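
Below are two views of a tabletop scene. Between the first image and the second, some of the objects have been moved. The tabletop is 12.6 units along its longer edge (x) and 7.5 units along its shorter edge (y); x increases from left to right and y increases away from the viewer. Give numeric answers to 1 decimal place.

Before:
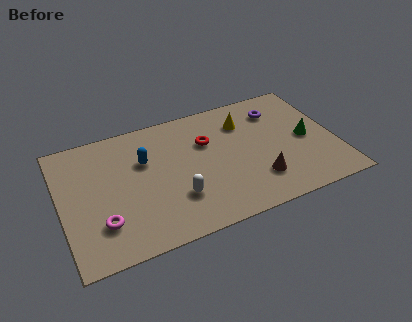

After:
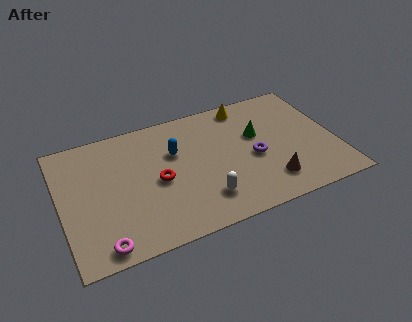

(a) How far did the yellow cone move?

1.0

The yellow cone was near (8.6, 5.6) before and (8.8, 6.6) after, so it travelled √(0.2² + 1.0²) ≈ 1.0 units.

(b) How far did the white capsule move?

1.3

The white capsule was near (5.1, 2.2) before and (6.3, 1.7) after, so it travelled √(1.2² + 0.5²) ≈ 1.3 units.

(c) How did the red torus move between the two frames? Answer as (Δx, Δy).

(-2.4, -1.5)

The red torus was at about (6.8, 5.0) and moved to about (4.4, 3.5).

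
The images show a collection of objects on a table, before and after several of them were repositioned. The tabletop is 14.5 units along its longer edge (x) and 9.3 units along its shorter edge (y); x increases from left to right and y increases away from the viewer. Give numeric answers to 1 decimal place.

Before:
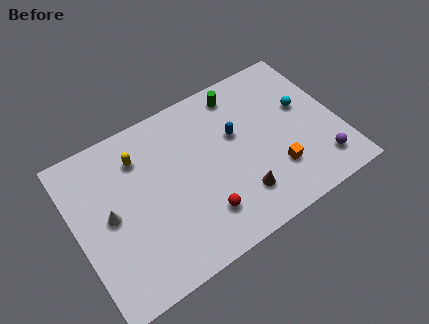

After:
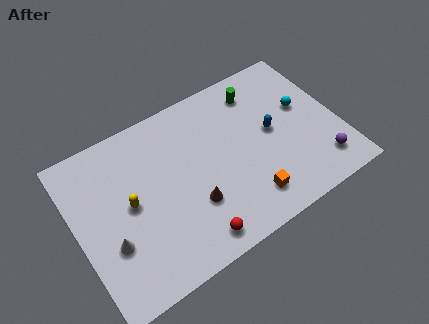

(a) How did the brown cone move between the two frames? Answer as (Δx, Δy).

(-2.5, 0.8)

The brown cone started near (8.6, 2.2) and ended near (6.1, 3.0).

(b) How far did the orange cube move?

1.9

From (10.7, 2.6) to (9.0, 1.8), the orange cube covered √(1.7² + 0.8²) ≈ 1.9 units.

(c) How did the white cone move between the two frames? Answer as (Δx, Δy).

(-0.2, -1.5)

The white cone started near (1.8, 4.7) and ended near (1.6, 3.2).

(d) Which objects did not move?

the purple sphere and the cyan sphere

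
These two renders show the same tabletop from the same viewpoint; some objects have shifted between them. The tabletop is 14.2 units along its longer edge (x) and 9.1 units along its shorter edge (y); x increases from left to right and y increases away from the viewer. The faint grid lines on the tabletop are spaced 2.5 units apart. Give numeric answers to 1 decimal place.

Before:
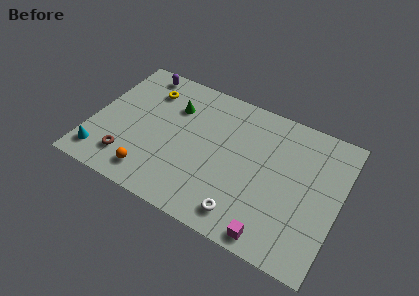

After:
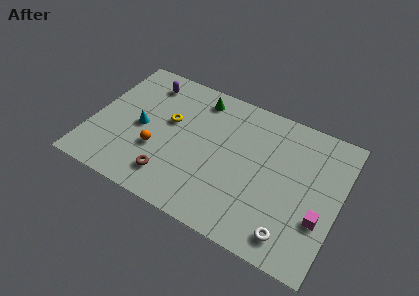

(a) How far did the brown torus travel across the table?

2.5

The brown torus moved from about (2.4, 1.9) to (4.9, 1.8), a distance of √(2.5² + 0.1²) ≈ 2.5.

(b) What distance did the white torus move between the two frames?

2.7

The white torus was near (9.2, 1.4) before and (11.9, 1.4) after, so it travelled √(2.7² + 0.0²) ≈ 2.7 units.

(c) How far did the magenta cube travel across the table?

3.3

The magenta cube moved from about (10.9, 0.9) to (13.3, 3.1), a distance of √(2.4² + 2.2²) ≈ 3.3.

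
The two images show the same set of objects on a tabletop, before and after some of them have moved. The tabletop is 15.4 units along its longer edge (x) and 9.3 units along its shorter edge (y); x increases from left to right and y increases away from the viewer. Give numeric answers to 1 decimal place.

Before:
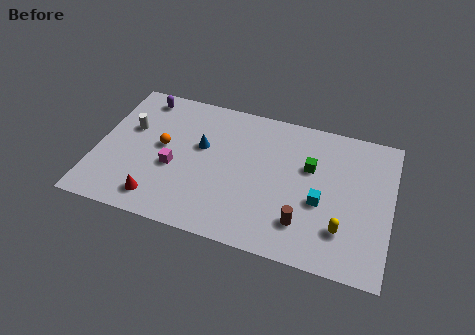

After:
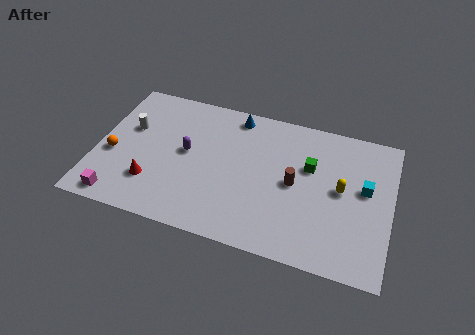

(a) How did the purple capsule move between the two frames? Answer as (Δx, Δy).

(2.7, -3.1)

The purple capsule was at about (2.0, 8.1) and moved to about (4.7, 5.0).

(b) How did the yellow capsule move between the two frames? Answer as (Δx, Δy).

(-0.2, 2.5)

From the two frames, the yellow capsule sits at roughly (13.0, 2.4) before and (12.8, 4.9) after.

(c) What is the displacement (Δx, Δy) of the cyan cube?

(2.2, 1.5)

From the two frames, the cyan cube sits at roughly (11.8, 3.8) before and (14.0, 5.3) after.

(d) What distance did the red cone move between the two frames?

1.1

The red cone moved from about (3.5, 1.5) to (3.1, 2.5), a distance of √(0.4² + 1.0²) ≈ 1.1.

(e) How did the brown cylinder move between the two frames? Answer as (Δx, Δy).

(-0.6, 2.4)

The brown cylinder was at about (11.0, 2.2) and moved to about (10.4, 4.6).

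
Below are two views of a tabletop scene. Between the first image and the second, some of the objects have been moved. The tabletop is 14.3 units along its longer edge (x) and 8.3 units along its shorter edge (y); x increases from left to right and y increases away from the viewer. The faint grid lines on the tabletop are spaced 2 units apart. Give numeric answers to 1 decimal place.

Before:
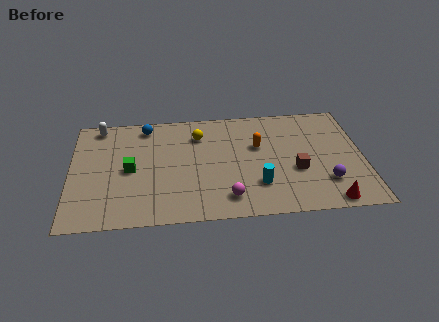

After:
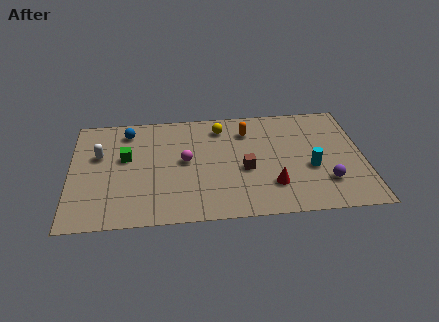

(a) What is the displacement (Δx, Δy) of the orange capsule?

(-0.5, 1.2)

The orange capsule started near (9.2, 5.2) and ended near (8.7, 6.4).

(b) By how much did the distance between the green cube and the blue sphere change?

-1.3

Before: roughly 3.3 units apart; after: 2.0. That's 1.3 units closer together.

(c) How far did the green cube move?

0.9

The green cube moved from about (2.9, 4.0) to (2.7, 4.9), a distance of √(0.2² + 0.9²) ≈ 0.9.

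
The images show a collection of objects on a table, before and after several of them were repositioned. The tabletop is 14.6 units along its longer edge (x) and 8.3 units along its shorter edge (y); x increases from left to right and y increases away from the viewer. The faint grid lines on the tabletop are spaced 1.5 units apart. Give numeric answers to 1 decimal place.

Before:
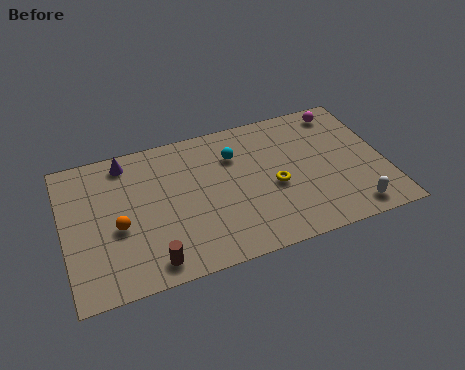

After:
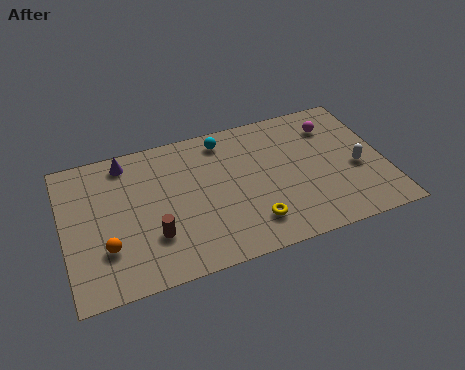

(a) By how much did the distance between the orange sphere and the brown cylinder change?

-0.6

Before: roughly 2.7 units apart; after: 2.1. That's 0.6 units closer together.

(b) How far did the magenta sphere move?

0.9

The magenta sphere was near (13.0, 7.2) before and (12.5, 6.4) after, so it travelled √(0.5² + 0.8²) ≈ 0.9 units.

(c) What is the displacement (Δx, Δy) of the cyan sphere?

(-0.4, 1.1)

The cyan sphere was at about (7.9, 6.0) and moved to about (7.5, 7.1).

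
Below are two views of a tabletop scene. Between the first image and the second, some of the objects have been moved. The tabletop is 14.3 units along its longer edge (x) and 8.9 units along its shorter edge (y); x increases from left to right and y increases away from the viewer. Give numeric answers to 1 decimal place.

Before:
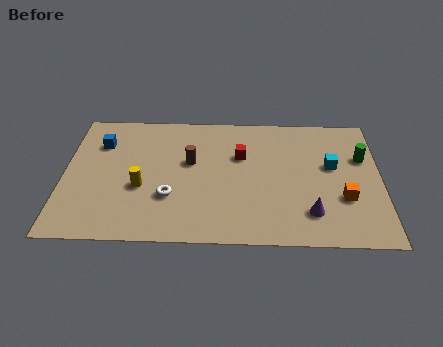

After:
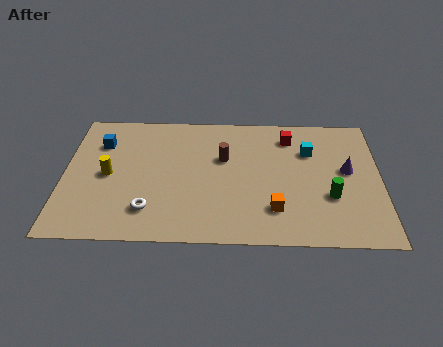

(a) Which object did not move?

the blue cube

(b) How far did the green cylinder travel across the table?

3.1

From (13.5, 5.8) to (12.0, 3.1), the green cylinder covered √(1.5² + 2.7²) ≈ 3.1 units.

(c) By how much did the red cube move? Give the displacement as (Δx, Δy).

(2.2, 1.4)

The red cube started near (8.0, 5.8) and ended near (10.2, 7.2).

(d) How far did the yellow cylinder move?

1.7

The yellow cylinder was near (3.5, 3.5) before and (2.0, 4.3) after, so it travelled √(1.5² + 0.8²) ≈ 1.7 units.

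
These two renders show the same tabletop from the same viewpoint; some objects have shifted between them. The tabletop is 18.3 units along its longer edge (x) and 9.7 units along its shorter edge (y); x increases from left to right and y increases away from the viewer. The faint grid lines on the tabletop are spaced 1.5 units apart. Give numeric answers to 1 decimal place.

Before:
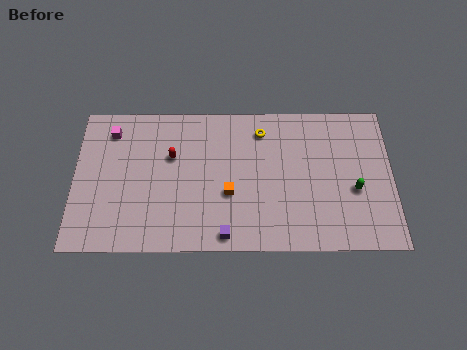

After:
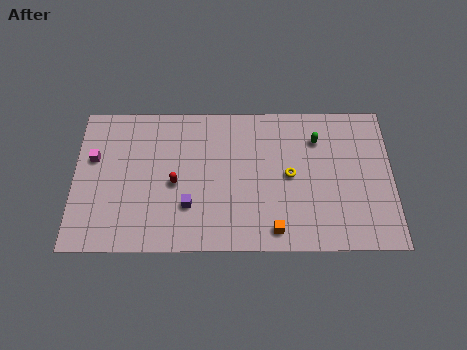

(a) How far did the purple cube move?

2.8

The purple cube was near (8.7, 1.0) before and (6.6, 2.9) after, so it travelled √(2.1² + 1.9²) ≈ 2.8 units.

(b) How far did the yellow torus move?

3.4

From (10.8, 7.9) to (12.4, 4.9), the yellow torus covered √(1.6² + 3.0²) ≈ 3.4 units.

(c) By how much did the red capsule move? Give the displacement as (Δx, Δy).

(0.2, -1.8)

The red capsule was at about (5.6, 6.2) and moved to about (5.8, 4.4).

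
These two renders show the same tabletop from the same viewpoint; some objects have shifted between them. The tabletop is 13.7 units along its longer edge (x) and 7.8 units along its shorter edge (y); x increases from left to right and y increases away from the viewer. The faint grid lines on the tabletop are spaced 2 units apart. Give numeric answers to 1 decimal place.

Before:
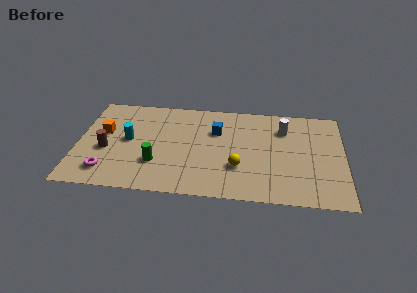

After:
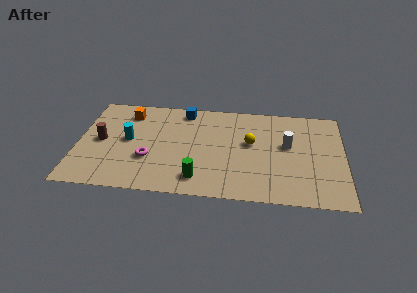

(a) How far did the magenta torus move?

2.4

The magenta torus moved from about (1.6, 1.5) to (3.7, 2.7), a distance of √(2.1² + 1.2²) ≈ 2.4.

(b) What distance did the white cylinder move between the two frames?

1.3

From (10.6, 5.8) to (10.8, 4.5), the white cylinder covered √(0.2² + 1.3²) ≈ 1.3 units.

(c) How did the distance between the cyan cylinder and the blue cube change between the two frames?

-0.8

The distance was about 4.7 in the first image and 3.9 in the second, so they moved 0.8 units closer together.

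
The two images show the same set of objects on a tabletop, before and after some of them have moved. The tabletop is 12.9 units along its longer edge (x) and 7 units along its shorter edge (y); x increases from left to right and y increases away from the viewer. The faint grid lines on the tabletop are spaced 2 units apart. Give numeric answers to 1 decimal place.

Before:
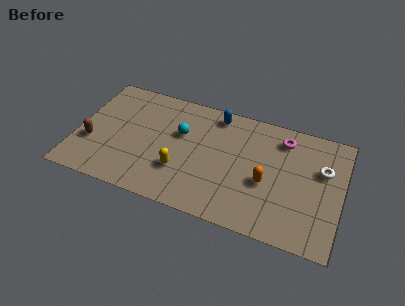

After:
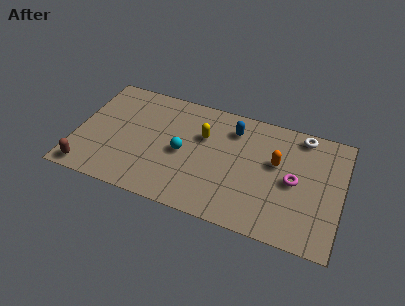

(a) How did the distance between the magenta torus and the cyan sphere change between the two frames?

+0.3

They were about 5.1 units apart before and 5.4 after — 0.3 units further apart.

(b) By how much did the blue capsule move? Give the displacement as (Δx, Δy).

(0.9, -0.6)

The blue capsule started near (6.6, 6.1) and ended near (7.5, 5.5).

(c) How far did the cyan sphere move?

1.1

From (5.0, 4.4) to (5.2, 3.3), the cyan sphere covered √(0.2² + 1.1²) ≈ 1.1 units.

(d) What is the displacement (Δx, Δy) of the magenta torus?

(0.7, -2.3)

The magenta torus was at about (9.9, 5.7) and moved to about (10.6, 3.4).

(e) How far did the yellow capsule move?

2.6

The yellow capsule was near (5.2, 2.2) before and (6.1, 4.6) after, so it travelled √(0.9² + 2.4²) ≈ 2.6 units.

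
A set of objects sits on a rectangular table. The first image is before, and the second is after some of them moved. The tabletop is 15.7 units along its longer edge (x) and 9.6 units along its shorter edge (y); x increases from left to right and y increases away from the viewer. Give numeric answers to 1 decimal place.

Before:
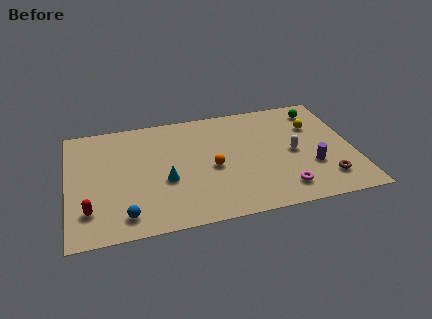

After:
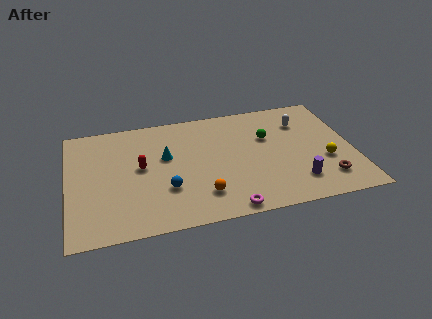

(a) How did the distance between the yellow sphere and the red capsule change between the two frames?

-3.1

Before: roughly 13.3 units apart; after: 10.2. That's 3.1 units closer together.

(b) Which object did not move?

the brown torus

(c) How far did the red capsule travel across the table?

4.1

The red capsule moved from about (1.1, 2.3) to (4.0, 5.2), a distance of √(2.9² + 2.9²) ≈ 4.1.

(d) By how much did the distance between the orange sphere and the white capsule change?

+3.2

They were about 4.5 units apart before and 7.7 after — 3.2 units further apart.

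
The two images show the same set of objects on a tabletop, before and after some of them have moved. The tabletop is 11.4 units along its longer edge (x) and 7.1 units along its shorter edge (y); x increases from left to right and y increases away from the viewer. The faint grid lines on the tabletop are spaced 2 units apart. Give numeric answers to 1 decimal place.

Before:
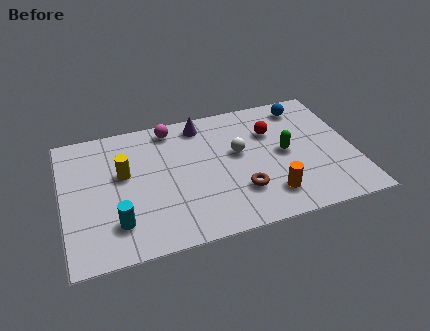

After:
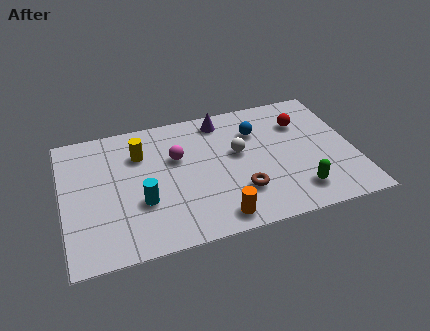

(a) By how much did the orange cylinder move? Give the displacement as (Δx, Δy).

(-2.1, -0.6)

From the two frames, the orange cylinder sits at roughly (7.9, 1.5) before and (5.8, 0.9) after.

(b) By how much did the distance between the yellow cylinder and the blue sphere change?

-2.9

The distance was about 7.5 in the first image and 4.6 in the second, so they moved 2.9 units closer together.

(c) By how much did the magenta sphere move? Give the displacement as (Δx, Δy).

(0.1, -1.7)

From the two frames, the magenta sphere sits at roughly (4.4, 6.2) before and (4.5, 4.5) after.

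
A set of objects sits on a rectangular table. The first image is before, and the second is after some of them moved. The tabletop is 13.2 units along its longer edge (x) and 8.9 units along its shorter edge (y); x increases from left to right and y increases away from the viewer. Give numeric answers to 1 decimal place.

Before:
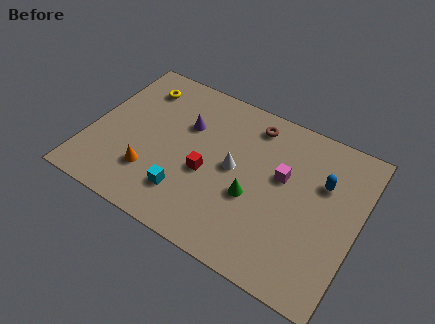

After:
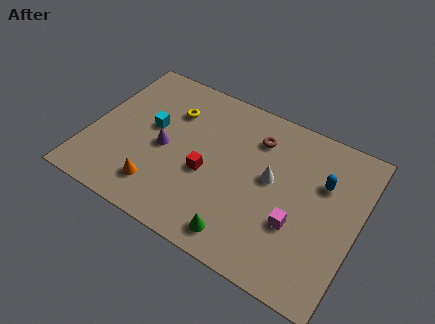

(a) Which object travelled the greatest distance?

the cyan cube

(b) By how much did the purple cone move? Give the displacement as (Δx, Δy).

(-0.8, -1.8)

The purple cone started near (4.5, 5.9) and ended near (3.7, 4.1).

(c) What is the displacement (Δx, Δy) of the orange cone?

(0.5, -0.6)

From the two frames, the orange cone sits at roughly (3.3, 2.4) before and (3.8, 1.8) after.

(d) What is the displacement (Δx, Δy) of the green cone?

(-0.2, -2.3)

From the two frames, the green cone sits at roughly (8.2, 3.5) before and (8.0, 1.2) after.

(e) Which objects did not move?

the red cube and the blue capsule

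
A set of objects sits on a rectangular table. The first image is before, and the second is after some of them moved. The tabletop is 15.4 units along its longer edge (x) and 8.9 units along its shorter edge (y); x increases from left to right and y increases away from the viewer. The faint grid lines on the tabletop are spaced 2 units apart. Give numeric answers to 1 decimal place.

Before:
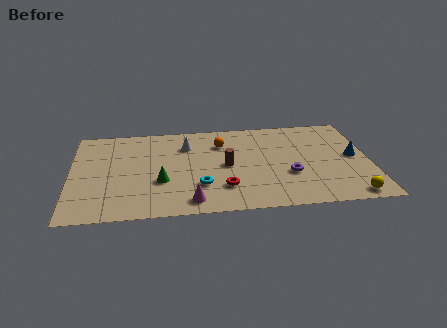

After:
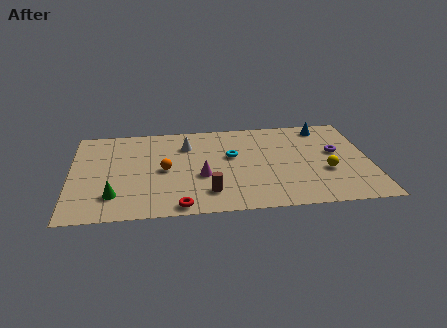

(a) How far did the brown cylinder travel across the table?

2.7

The brown cylinder was near (8.0, 4.4) before and (7.0, 1.9) after, so it travelled √(1.0² + 2.5²) ≈ 2.7 units.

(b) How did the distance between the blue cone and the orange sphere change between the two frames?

+2.0

They were about 7.1 units apart before and 9.1 after — 2.0 units further apart.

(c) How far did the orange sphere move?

3.8

From (7.8, 6.6) to (4.8, 4.3), the orange sphere covered √(3.0² + 2.3²) ≈ 3.8 units.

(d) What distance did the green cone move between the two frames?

2.6

The green cone was near (4.6, 3.2) before and (2.2, 2.1) after, so it travelled √(2.4² + 1.1²) ≈ 2.6 units.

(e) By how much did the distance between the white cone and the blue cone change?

-1.5

The distance was about 8.8 in the first image and 7.3 in the second, so they moved 1.5 units closer together.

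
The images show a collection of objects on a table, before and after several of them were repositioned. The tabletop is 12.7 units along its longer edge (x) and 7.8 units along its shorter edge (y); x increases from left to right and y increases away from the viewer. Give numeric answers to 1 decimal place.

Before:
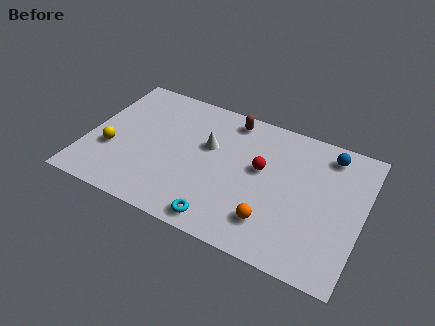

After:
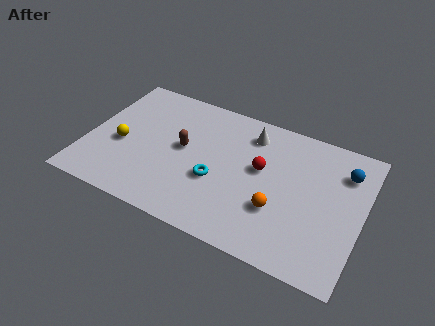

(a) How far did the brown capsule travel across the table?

3.2

The brown capsule was near (6.3, 6.8) before and (4.4, 4.2) after, so it travelled √(1.9² + 2.6²) ≈ 3.2 units.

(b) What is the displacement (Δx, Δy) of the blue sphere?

(0.8, -0.7)

The blue sphere was at about (10.9, 6.6) and moved to about (11.7, 5.9).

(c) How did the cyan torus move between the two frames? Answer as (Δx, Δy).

(-0.5, 2.1)

The cyan torus was at about (6.6, 0.9) and moved to about (6.1, 3.0).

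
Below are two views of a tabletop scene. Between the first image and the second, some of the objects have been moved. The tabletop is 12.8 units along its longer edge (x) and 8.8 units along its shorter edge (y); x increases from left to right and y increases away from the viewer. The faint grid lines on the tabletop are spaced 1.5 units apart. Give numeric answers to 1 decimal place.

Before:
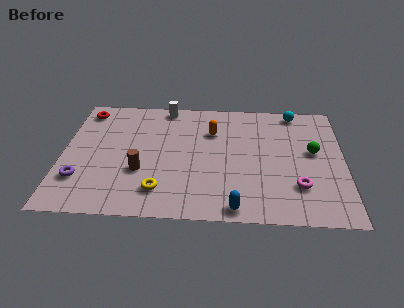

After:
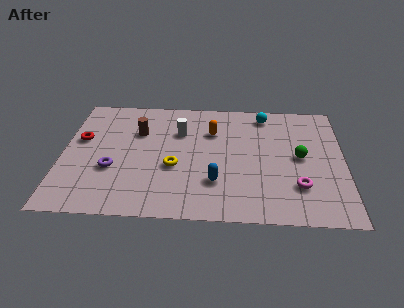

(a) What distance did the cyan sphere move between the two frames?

1.4

From (10.6, 7.9) to (9.2, 7.6), the cyan sphere covered √(1.4² + 0.3²) ≈ 1.4 units.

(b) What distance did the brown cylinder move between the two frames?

2.9

From (3.6, 3.1) to (3.4, 6.0), the brown cylinder covered √(0.2² + 2.9²) ≈ 2.9 units.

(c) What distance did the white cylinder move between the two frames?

2.0

The white cylinder was near (4.6, 8.0) before and (5.3, 6.1) after, so it travelled √(0.7² + 1.9²) ≈ 2.0 units.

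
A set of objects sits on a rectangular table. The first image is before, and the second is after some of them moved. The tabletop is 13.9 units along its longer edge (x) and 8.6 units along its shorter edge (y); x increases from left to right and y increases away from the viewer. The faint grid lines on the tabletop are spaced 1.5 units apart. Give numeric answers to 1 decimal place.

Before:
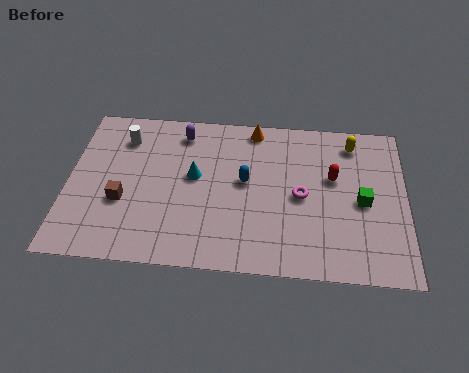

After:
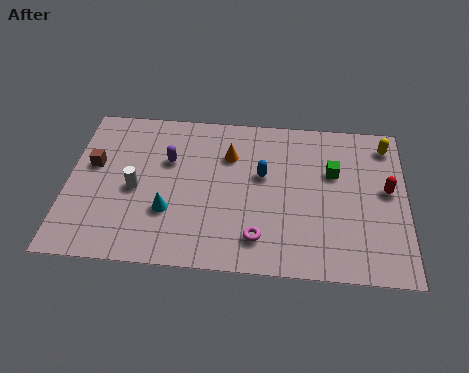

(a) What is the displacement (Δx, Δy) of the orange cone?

(-1.0, -1.6)

From the two frames, the orange cone sits at roughly (7.6, 7.7) before and (6.6, 6.1) after.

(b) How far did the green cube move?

1.9

From (12.1, 4.0) to (10.9, 5.5), the green cube covered √(1.2² + 1.5²) ≈ 1.9 units.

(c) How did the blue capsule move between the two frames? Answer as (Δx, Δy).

(0.7, 0.4)

The blue capsule started near (7.3, 4.7) and ended near (8.0, 5.1).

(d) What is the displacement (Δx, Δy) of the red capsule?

(2.2, -0.5)

The red capsule was at about (10.9, 5.2) and moved to about (13.1, 4.7).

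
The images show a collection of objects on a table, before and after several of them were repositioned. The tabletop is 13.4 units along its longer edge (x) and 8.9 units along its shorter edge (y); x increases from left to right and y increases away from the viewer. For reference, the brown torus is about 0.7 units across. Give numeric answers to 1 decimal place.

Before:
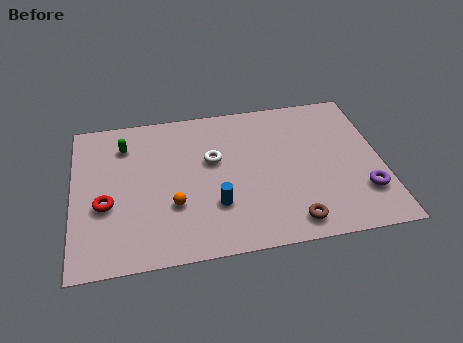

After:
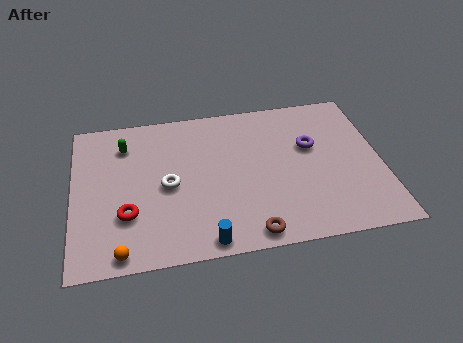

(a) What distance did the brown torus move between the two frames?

1.8

From (9.3, 1.2) to (7.5, 0.9), the brown torus covered √(1.8² + 0.3²) ≈ 1.8 units.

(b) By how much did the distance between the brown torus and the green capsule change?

-1.1

The distance was about 9.0 in the first image and 7.9 in the second, so they moved 1.1 units closer together.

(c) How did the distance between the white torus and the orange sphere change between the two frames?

+1.0

Before: roughly 3.0 units apart; after: 4.0. That's 1.0 units further apart.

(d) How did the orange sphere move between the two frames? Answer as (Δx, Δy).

(-2.3, -2.2)

From the two frames, the orange sphere sits at roughly (4.3, 3.0) before and (2.0, 0.8) after.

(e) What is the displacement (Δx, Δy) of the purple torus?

(-2.1, 3.1)

The purple torus was at about (12.5, 2.4) and moved to about (10.4, 5.5).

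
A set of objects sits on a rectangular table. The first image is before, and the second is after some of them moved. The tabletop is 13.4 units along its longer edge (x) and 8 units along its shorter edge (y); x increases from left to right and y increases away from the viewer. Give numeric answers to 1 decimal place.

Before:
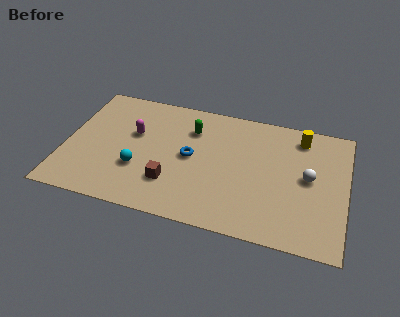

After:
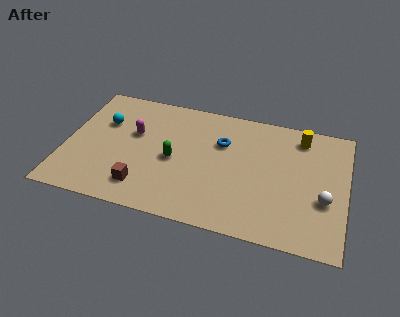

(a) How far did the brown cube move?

1.4

From (5.2, 2.2) to (3.9, 1.6), the brown cube covered √(1.3² + 0.6²) ≈ 1.4 units.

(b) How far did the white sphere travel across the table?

1.4

The white sphere moved from about (11.6, 4.2) to (12.4, 3.0), a distance of √(0.8² + 1.2²) ≈ 1.4.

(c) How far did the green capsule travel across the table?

2.3

The green capsule was near (5.9, 5.9) before and (5.2, 3.7) after, so it travelled √(0.7² + 2.2²) ≈ 2.3 units.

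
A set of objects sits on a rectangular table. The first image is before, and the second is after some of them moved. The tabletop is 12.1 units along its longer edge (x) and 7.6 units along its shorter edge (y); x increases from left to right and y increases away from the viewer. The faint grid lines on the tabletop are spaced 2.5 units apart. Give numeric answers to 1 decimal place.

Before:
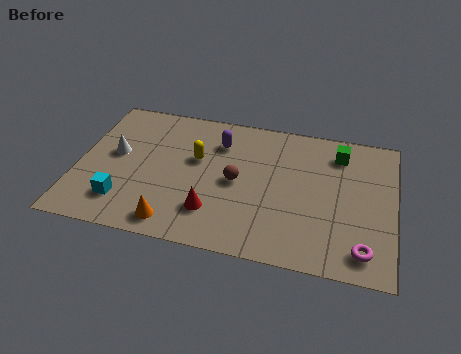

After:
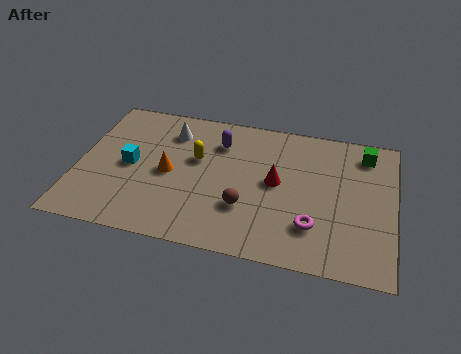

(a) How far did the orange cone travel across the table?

2.6

The orange cone was near (3.9, 1.0) before and (3.5, 3.6) after, so it travelled √(0.4² + 2.6²) ≈ 2.6 units.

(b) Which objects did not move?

the purple capsule and the yellow capsule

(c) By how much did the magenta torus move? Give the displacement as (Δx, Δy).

(-1.9, 0.8)

The magenta torus started near (11.0, 1.2) and ended near (9.1, 2.0).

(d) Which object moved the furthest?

the red cone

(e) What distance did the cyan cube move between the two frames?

2.0

From (1.9, 1.7) to (2.0, 3.7), the cyan cube covered √(0.1² + 2.0²) ≈ 2.0 units.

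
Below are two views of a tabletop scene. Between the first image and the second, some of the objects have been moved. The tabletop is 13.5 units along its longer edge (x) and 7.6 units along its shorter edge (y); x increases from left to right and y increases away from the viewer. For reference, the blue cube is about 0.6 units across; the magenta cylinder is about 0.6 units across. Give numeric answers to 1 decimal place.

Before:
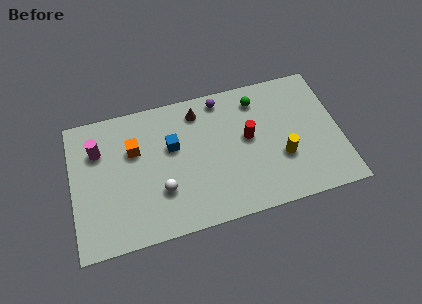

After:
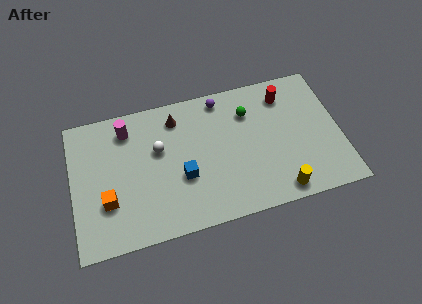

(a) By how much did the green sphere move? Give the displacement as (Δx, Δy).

(-0.5, -0.6)

The green sphere was at about (9.5, 6.2) and moved to about (9.0, 5.6).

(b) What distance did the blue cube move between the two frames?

1.8

From (5.1, 4.7) to (5.5, 2.9), the blue cube covered √(0.4² + 1.8²) ≈ 1.8 units.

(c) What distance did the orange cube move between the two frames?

2.9

From (3.2, 5.0) to (1.7, 2.5), the orange cube covered √(1.5² + 2.5²) ≈ 2.9 units.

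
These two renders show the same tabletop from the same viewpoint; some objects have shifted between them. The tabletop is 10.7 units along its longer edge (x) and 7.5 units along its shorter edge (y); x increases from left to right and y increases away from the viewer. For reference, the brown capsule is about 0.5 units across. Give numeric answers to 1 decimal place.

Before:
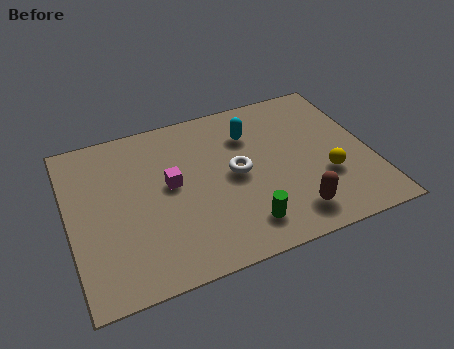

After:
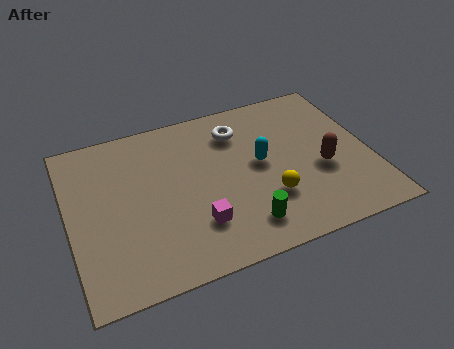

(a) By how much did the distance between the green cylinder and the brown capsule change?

+1.7

They were about 1.7 units apart before and 3.4 after — 1.7 units further apart.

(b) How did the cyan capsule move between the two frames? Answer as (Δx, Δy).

(0.2, -1.5)

The cyan capsule was at about (6.6, 5.5) and moved to about (6.8, 4.0).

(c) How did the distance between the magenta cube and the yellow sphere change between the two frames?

-3.0

The distance was about 5.6 in the first image and 2.6 in the second, so they moved 3.0 units closer together.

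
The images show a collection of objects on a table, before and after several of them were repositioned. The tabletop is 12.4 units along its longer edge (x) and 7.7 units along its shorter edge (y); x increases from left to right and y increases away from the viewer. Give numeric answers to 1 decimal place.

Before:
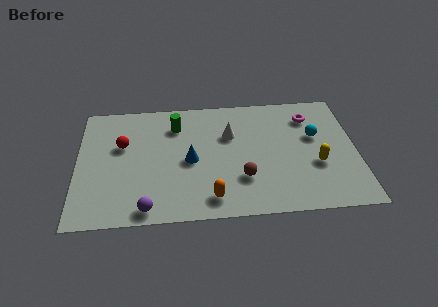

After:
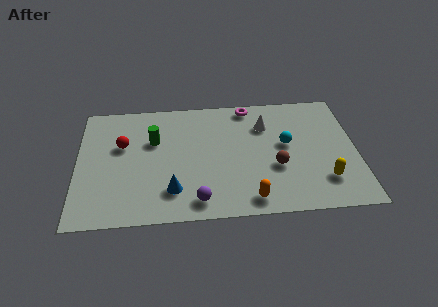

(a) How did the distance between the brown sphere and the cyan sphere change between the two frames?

-2.6

They were about 4.1 units apart before and 1.5 after — 2.6 units closer together.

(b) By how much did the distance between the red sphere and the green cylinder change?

-1.2

The distance was about 2.6 in the first image and 1.4 in the second, so they moved 1.2 units closer together.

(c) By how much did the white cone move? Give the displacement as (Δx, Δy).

(1.6, 0.5)

The white cone was at about (6.8, 5.1) and moved to about (8.4, 5.6).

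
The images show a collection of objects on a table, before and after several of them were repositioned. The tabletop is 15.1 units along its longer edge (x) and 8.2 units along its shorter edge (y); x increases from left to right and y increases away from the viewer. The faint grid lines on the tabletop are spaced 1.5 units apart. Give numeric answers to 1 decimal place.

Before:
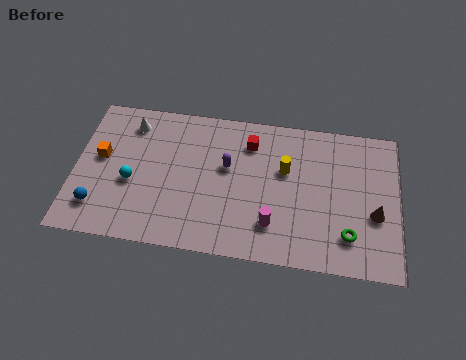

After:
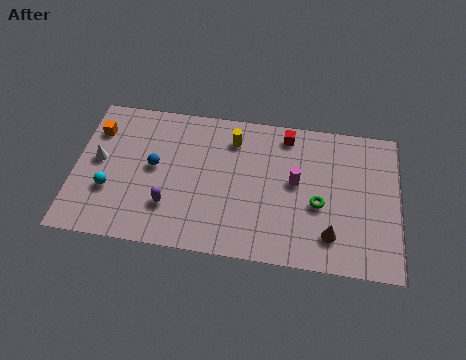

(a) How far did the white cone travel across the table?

2.7

From (2.5, 6.7) to (1.1, 4.4), the white cone covered √(1.4² + 2.3²) ≈ 2.7 units.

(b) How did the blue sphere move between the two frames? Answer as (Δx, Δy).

(2.5, 2.6)

From the two frames, the blue sphere sits at roughly (1.2, 1.8) before and (3.7, 4.4) after.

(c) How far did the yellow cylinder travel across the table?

2.9

From (9.8, 5.1) to (7.3, 6.5), the yellow cylinder covered √(2.5² + 1.4²) ≈ 2.9 units.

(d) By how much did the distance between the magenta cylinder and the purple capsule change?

+2.6

They were about 3.6 units apart before and 6.2 after — 2.6 units further apart.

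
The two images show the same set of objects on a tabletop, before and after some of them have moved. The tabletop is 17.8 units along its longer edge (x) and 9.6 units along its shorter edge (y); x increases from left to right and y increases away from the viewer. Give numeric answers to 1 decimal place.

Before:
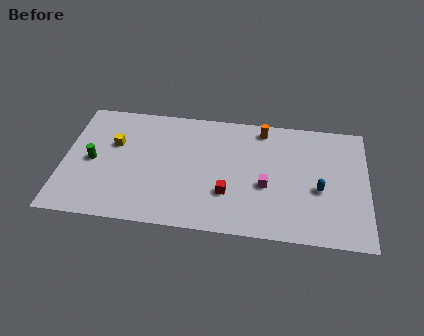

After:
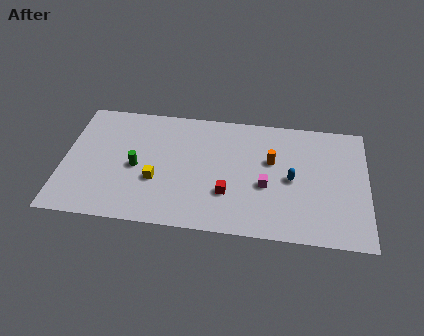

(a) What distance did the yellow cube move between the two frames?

3.7

From (2.9, 6.1) to (5.5, 3.5), the yellow cube covered √(2.6² + 2.6²) ≈ 3.7 units.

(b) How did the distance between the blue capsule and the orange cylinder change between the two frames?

-3.8

They were about 5.6 units apart before and 1.8 after — 3.8 units closer together.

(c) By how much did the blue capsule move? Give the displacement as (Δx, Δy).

(-1.6, 0.6)

The blue capsule was at about (15.0, 4.0) and moved to about (13.4, 4.6).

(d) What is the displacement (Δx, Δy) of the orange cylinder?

(0.6, -2.5)

The orange cylinder started near (11.6, 8.4) and ended near (12.2, 5.9).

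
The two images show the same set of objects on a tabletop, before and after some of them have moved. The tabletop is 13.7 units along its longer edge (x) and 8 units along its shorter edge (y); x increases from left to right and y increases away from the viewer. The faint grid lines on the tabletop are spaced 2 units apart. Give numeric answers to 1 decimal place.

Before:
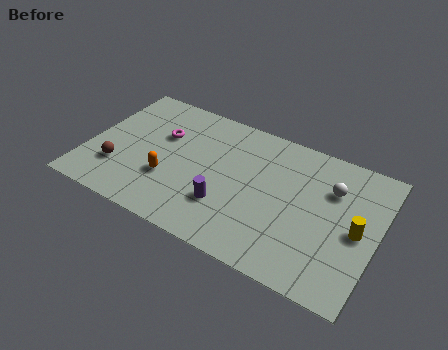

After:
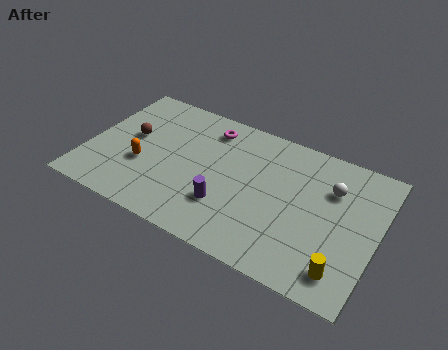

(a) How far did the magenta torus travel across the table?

2.5

The magenta torus was near (3.3, 5.2) before and (5.4, 6.6) after, so it travelled √(2.1² + 1.4²) ≈ 2.5 units.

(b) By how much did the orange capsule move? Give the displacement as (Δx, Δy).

(-1.3, 0.3)

The orange capsule started near (4.0, 2.7) and ended near (2.7, 3.0).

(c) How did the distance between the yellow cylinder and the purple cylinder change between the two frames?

-0.5

They were about 6.2 units apart before and 5.7 after — 0.5 units closer together.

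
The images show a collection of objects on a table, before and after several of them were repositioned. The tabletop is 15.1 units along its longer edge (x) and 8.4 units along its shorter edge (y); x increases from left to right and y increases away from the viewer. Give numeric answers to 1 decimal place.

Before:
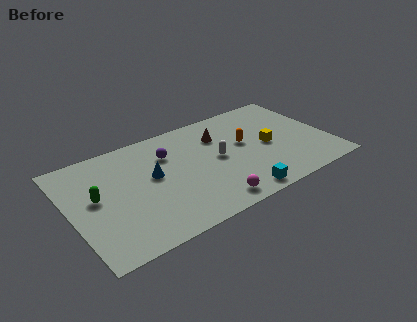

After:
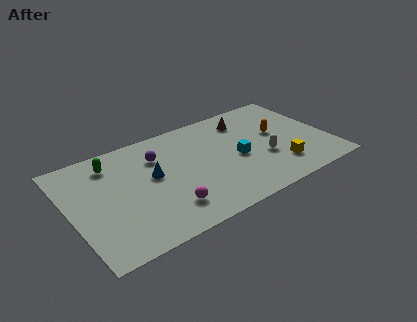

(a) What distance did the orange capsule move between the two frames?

2.0

From (10.3, 4.8) to (12.3, 4.8), the orange capsule covered √(2.0² + 0.0²) ≈ 2.0 units.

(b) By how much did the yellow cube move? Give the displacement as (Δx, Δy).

(0.3, -2.0)

From the two frames, the yellow cube sits at roughly (11.6, 4.0) before and (11.9, 2.0) after.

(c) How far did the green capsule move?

2.5

The green capsule moved from about (1.5, 4.6) to (2.7, 6.8), a distance of √(1.2² + 2.2²) ≈ 2.5.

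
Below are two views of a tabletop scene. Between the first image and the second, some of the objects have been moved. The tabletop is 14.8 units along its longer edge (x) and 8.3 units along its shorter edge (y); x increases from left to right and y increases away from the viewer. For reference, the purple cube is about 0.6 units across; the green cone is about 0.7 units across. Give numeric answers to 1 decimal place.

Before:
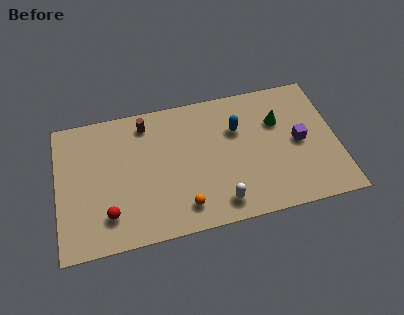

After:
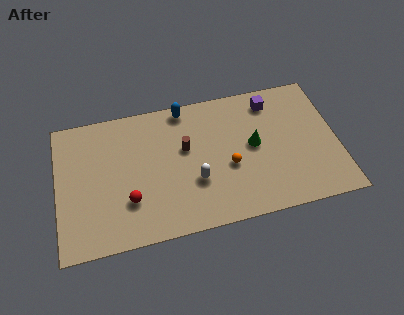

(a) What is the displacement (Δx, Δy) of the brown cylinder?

(2.0, -2.0)

The brown cylinder was at about (4.8, 7.0) and moved to about (6.8, 5.0).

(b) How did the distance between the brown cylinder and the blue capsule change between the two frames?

-2.5

Before: roughly 5.0 units apart; after: 2.5. That's 2.5 units closer together.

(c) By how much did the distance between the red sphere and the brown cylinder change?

-1.6

The distance was about 5.6 in the first image and 4.0 in the second, so they moved 1.6 units closer together.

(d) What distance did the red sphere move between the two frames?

1.3

The red sphere was near (2.6, 1.9) before and (3.7, 2.5) after, so it travelled √(1.1² + 0.6²) ≈ 1.3 units.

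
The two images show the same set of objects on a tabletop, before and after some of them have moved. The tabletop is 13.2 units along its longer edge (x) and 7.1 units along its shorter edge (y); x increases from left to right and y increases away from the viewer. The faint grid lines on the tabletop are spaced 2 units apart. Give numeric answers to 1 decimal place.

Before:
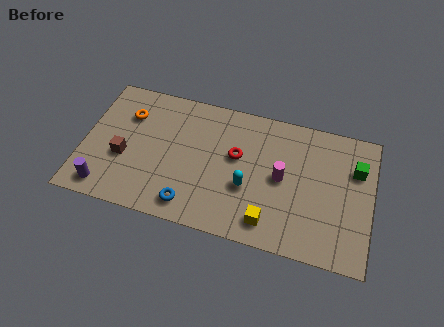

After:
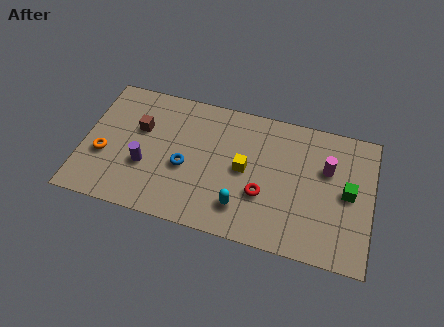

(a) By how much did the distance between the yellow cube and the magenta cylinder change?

+1.4

Before: roughly 2.4 units apart; after: 3.8. That's 1.4 units further apart.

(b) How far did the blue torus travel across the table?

1.9

The blue torus was near (5.1, 1.1) before and (4.7, 3.0) after, so it travelled √(0.4² + 1.9²) ≈ 1.9 units.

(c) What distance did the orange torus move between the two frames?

2.6

The orange torus was near (1.9, 5.1) before and (1.0, 2.7) after, so it travelled √(0.9² + 2.4²) ≈ 2.6 units.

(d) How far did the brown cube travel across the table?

1.8

The brown cube moved from about (1.9, 2.8) to (2.5, 4.5), a distance of √(0.6² + 1.7²) ≈ 1.8.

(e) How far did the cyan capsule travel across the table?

1.1

The cyan capsule was near (7.6, 2.7) before and (7.4, 1.6) after, so it travelled √(0.2² + 1.1²) ≈ 1.1 units.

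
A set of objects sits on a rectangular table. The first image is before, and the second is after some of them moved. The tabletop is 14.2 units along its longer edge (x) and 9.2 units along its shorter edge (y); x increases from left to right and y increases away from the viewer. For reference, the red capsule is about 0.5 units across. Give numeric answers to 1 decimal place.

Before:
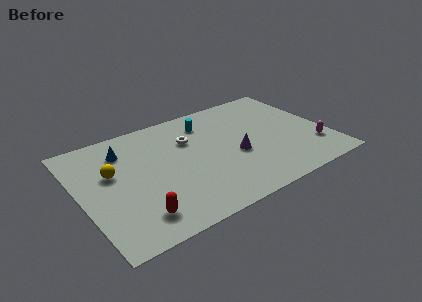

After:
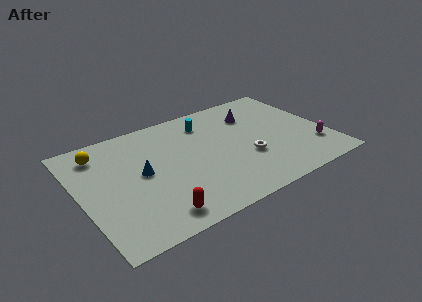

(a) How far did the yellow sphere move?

1.9

The yellow sphere was near (1.9, 5.6) before and (1.5, 7.5) after, so it travelled √(0.4² + 1.9²) ≈ 1.9 units.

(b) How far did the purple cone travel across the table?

3.4

From (8.8, 3.8) to (10.4, 6.8), the purple cone covered √(1.6² + 3.0²) ≈ 3.4 units.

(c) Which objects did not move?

the cyan cylinder and the magenta capsule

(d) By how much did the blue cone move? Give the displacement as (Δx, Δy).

(0.7, -2.3)

From the two frames, the blue cone sits at roughly (2.8, 7.1) before and (3.5, 4.8) after.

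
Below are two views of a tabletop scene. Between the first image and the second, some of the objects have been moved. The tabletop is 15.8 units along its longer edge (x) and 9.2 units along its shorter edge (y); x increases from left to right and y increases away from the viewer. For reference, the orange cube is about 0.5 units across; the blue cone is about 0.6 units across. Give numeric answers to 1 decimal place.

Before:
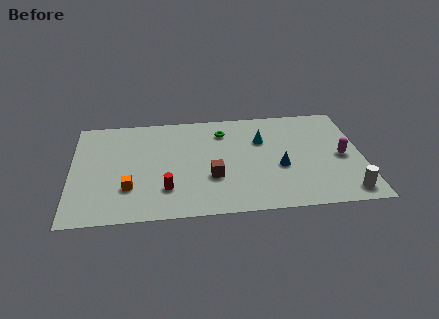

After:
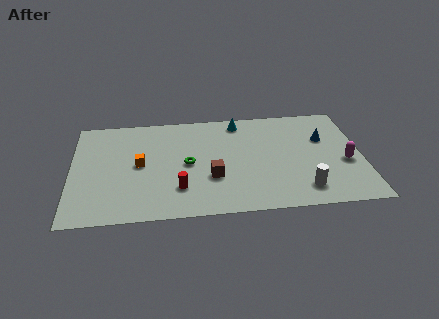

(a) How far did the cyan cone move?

2.2

From (10.4, 6.2) to (9.2, 8.0), the cyan cone covered √(1.2² + 1.8²) ≈ 2.2 units.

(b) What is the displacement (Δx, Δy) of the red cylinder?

(0.7, 0.0)

The red cylinder started near (5.1, 2.4) and ended near (5.8, 2.4).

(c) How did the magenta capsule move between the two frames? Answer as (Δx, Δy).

(0.2, -0.5)

The magenta capsule was at about (14.7, 4.3) and moved to about (14.9, 3.8).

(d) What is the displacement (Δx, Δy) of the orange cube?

(0.6, 2.0)

The orange cube was at about (3.1, 2.7) and moved to about (3.7, 4.7).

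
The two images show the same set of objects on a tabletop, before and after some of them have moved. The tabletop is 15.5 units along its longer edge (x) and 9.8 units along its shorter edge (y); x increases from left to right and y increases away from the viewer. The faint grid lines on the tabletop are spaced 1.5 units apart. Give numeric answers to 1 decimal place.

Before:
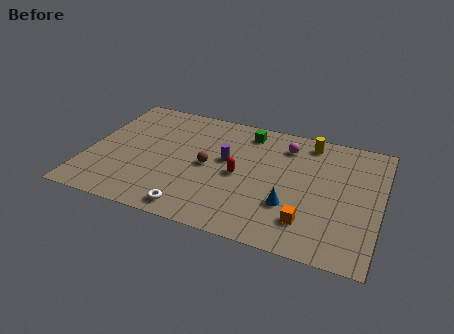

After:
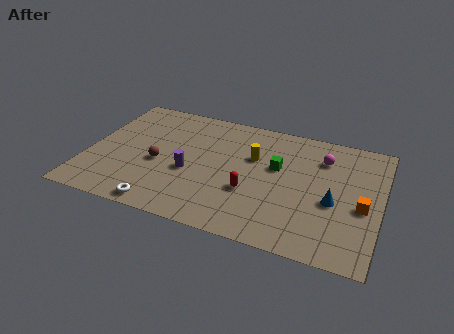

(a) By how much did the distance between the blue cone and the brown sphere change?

+4.5

They were about 4.8 units apart before and 9.3 after — 4.5 units further apart.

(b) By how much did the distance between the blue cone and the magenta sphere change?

-1.3

They were about 4.7 units apart before and 3.4 after — 1.3 units closer together.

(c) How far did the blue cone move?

2.4

From (10.9, 3.1) to (13.1, 4.1), the blue cone covered √(2.2² + 1.0²) ≈ 2.4 units.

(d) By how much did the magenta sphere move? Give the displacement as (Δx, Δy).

(2.0, -0.4)

The magenta sphere started near (10.3, 7.8) and ended near (12.3, 7.4).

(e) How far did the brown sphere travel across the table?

2.7

From (6.4, 4.8) to (3.8, 4.2), the brown sphere covered √(2.6² + 0.6²) ≈ 2.7 units.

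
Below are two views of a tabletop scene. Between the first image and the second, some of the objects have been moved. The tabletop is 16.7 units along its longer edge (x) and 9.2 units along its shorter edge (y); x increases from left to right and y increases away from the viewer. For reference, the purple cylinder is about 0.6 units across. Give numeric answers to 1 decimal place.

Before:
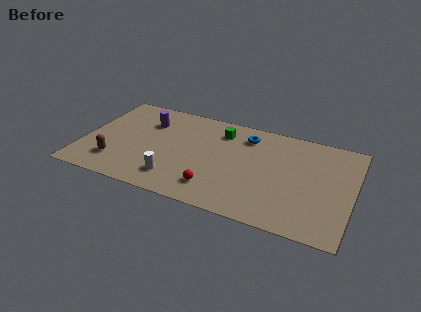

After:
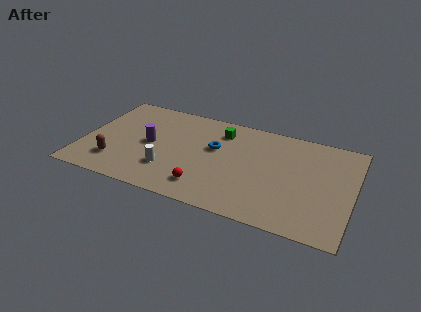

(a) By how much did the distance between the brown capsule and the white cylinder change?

-0.5

The distance was about 3.8 in the first image and 3.3 in the second, so they moved 0.5 units closer together.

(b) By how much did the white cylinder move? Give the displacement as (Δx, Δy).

(-0.5, 0.7)

The white cylinder started near (6.0, 1.9) and ended near (5.5, 2.6).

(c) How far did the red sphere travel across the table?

0.6

The red sphere moved from about (8.5, 1.9) to (7.9, 1.8), a distance of √(0.6² + 0.1²) ≈ 0.6.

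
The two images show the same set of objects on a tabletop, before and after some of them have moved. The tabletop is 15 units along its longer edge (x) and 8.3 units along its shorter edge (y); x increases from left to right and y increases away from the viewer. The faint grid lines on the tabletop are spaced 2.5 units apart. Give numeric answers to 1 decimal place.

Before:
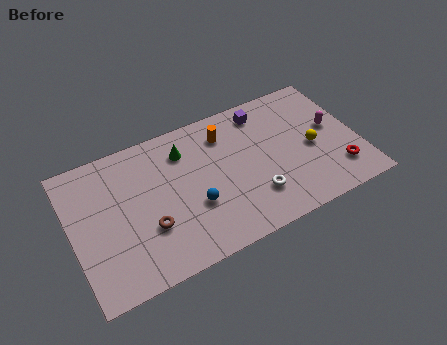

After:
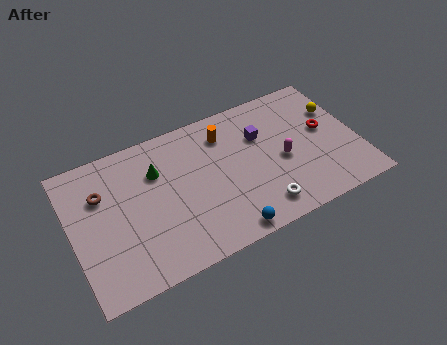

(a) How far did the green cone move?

1.6

From (6.1, 6.4) to (4.6, 5.8), the green cone covered √(1.5² + 0.6²) ≈ 1.6 units.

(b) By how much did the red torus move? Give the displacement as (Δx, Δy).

(-0.3, 2.7)

From the two frames, the red torus sits at roughly (13.7, 1.9) before and (13.4, 4.6) after.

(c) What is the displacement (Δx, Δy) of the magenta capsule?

(-2.8, -0.9)

From the two frames, the magenta capsule sits at roughly (13.8, 4.6) before and (11.0, 3.7) after.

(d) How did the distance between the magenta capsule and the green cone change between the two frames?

-1.2

Before: roughly 7.9 units apart; after: 6.7. That's 1.2 units closer together.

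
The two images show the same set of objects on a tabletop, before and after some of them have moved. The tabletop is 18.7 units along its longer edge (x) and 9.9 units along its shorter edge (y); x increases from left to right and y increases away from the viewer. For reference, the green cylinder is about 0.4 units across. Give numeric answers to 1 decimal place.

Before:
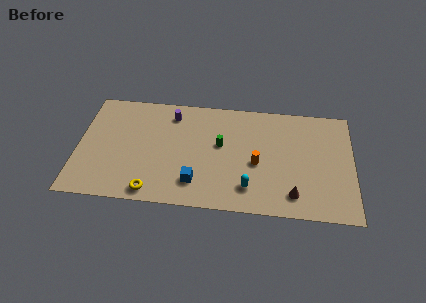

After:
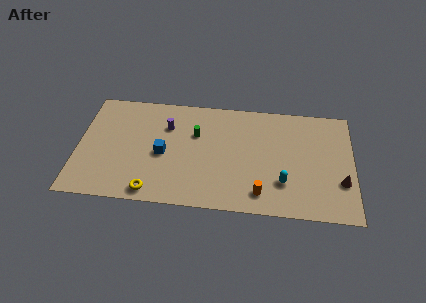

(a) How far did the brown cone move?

3.5

From (14.7, 1.8) to (17.9, 3.2), the brown cone covered √(3.2² + 1.4²) ≈ 3.5 units.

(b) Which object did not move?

the yellow torus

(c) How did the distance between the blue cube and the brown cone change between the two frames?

+5.6

The distance was about 6.6 in the first image and 12.2 in the second, so they moved 5.6 units further apart.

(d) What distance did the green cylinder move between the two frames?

1.9

The green cylinder was near (9.7, 5.7) before and (8.0, 6.5) after, so it travelled √(1.7² + 0.8²) ≈ 1.9 units.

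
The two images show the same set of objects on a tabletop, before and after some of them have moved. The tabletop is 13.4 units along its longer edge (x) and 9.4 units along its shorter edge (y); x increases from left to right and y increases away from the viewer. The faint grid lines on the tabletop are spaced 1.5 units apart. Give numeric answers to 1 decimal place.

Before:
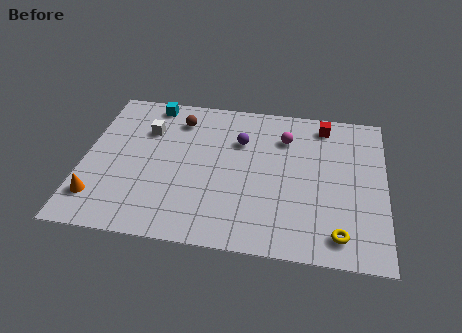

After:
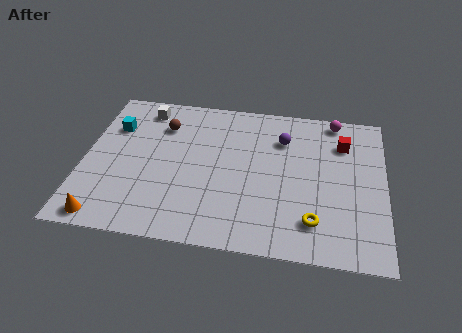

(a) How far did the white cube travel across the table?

1.4

The white cube moved from about (2.7, 6.6) to (2.5, 8.0), a distance of √(0.2² + 1.4²) ≈ 1.4.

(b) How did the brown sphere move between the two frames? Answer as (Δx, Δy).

(-0.7, -0.5)

The brown sphere started near (4.1, 7.5) and ended near (3.4, 7.0).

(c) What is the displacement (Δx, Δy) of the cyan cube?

(-1.6, -1.8)

The cyan cube started near (2.8, 8.4) and ended near (1.2, 6.6).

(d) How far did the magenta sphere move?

2.7

The magenta sphere was near (8.9, 7.0) before and (11.1, 8.5) after, so it travelled √(2.2² + 1.5²) ≈ 2.7 units.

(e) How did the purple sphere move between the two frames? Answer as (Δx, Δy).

(1.9, 0.4)

From the two frames, the purple sphere sits at roughly (6.9, 6.5) before and (8.8, 6.9) after.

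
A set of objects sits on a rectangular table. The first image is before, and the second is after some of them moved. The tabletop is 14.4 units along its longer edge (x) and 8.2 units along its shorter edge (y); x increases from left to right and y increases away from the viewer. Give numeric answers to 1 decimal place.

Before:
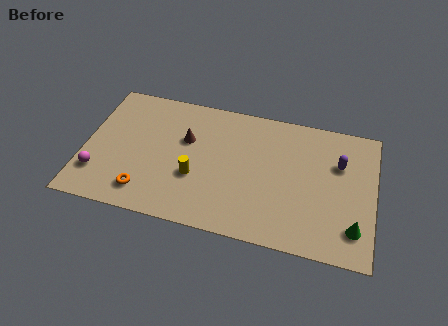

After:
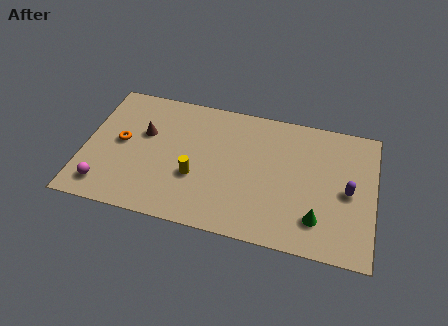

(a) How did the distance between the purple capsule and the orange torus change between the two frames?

+1.1

The distance was about 10.2 in the first image and 11.3 in the second, so they moved 1.1 units further apart.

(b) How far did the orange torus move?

3.1

From (3.2, 1.5) to (1.8, 4.3), the orange torus covered √(1.4² + 2.8²) ≈ 3.1 units.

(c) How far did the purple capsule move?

1.7

The purple capsule moved from about (12.6, 5.5) to (13.1, 3.9), a distance of √(0.5² + 1.6²) ≈ 1.7.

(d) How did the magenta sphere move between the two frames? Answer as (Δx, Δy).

(0.4, -0.7)

From the two frames, the magenta sphere sits at roughly (0.8, 2.1) before and (1.2, 1.4) after.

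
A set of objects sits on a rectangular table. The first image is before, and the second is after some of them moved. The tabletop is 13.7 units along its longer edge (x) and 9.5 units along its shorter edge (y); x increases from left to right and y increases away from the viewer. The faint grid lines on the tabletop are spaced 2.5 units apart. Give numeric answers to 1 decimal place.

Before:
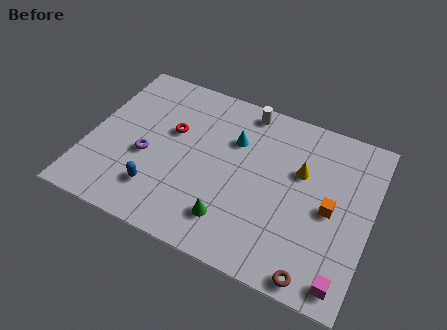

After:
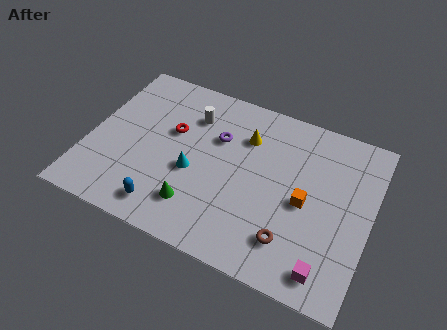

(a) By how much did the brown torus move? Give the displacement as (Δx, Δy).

(-1.3, 1.3)

From the two frames, the brown torus sits at roughly (11.5, 0.8) before and (10.2, 2.1) after.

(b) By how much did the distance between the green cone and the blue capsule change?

-2.0

The distance was about 3.6 in the first image and 1.6 in the second, so they moved 2.0 units closer together.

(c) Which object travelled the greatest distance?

the purple torus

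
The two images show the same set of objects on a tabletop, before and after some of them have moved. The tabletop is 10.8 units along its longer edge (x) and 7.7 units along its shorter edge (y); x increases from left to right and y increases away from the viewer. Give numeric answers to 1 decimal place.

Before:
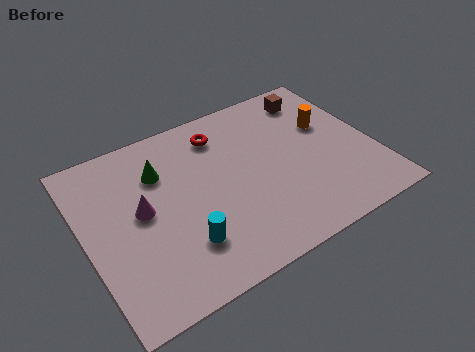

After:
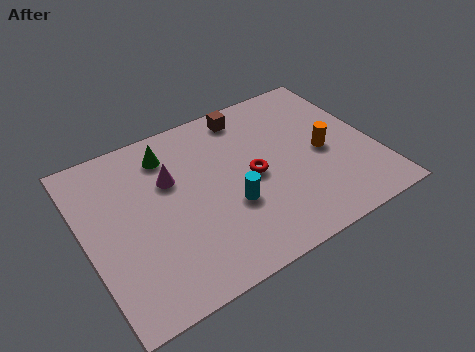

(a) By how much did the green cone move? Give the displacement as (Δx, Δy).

(0.4, 0.7)

From the two frames, the green cone sits at roughly (3.0, 5.5) before and (3.4, 6.2) after.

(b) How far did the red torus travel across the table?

2.6

The red torus was near (5.4, 6.2) before and (6.2, 3.7) after, so it travelled √(0.8² + 2.5²) ≈ 2.6 units.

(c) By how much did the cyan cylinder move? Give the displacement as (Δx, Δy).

(1.9, 0.8)

From the two frames, the cyan cylinder sits at roughly (3.3, 2.0) before and (5.2, 2.8) after.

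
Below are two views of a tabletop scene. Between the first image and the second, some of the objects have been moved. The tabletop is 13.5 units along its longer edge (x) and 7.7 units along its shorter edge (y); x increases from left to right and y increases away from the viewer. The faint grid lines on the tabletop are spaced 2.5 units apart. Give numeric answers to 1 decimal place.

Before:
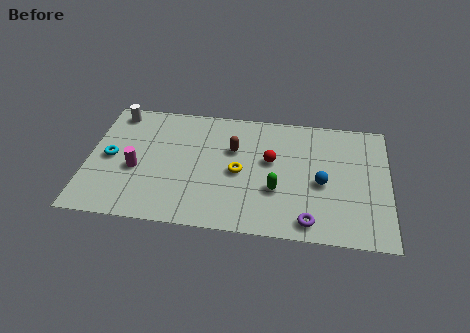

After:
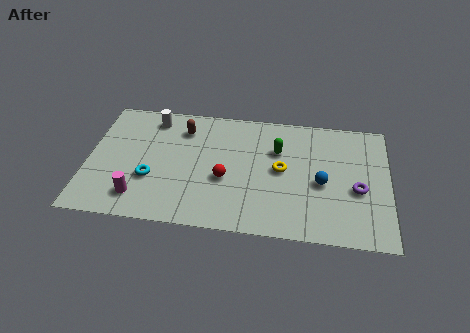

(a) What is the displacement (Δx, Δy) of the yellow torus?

(1.9, 0.4)

From the two frames, the yellow torus sits at roughly (6.8, 3.6) before and (8.7, 4.0) after.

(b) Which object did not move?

the blue sphere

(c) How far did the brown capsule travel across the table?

2.5

The brown capsule moved from about (6.5, 5.0) to (4.2, 6.0), a distance of √(2.3² + 1.0²) ≈ 2.5.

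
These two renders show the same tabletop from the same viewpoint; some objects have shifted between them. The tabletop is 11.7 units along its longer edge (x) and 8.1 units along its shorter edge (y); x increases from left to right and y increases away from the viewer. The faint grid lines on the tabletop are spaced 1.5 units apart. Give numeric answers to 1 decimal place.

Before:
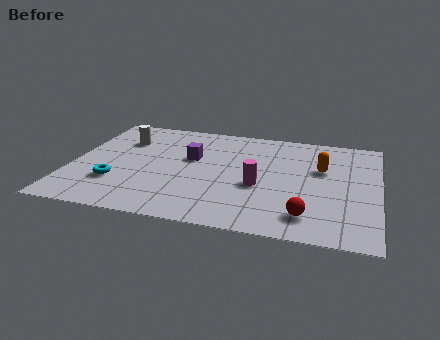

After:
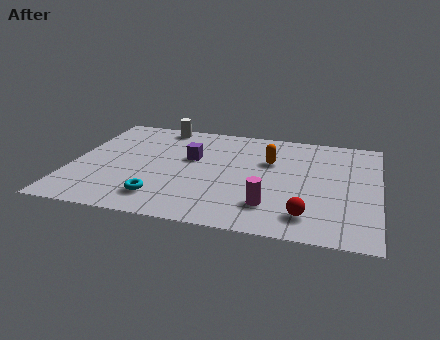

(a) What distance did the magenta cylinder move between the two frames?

1.5

The magenta cylinder was near (7.2, 3.3) before and (7.7, 1.9) after, so it travelled √(0.5² + 1.4²) ≈ 1.5 units.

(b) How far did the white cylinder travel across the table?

2.0

From (1.8, 5.8) to (3.1, 7.3), the white cylinder covered √(1.3² + 1.5²) ≈ 2.0 units.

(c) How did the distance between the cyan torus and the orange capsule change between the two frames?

-2.8

The distance was about 8.2 in the first image and 5.4 in the second, so they moved 2.8 units closer together.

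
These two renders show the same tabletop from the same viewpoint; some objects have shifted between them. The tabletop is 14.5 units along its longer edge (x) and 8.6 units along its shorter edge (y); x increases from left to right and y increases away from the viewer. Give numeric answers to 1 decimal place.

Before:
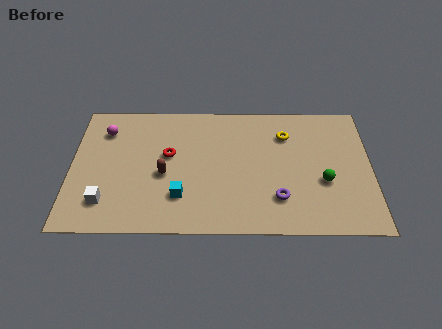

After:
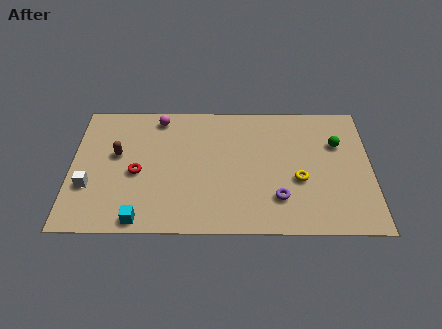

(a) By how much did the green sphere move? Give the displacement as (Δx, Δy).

(0.7, 2.5)

The green sphere started near (12.2, 3.3) and ended near (12.9, 5.8).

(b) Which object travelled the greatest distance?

the yellow torus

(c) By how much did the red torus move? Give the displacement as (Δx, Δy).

(-1.5, -1.2)

From the two frames, the red torus sits at roughly (4.7, 5.0) before and (3.2, 3.8) after.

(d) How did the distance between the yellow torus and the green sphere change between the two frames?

-0.5

They were about 3.6 units apart before and 3.1 after — 0.5 units closer together.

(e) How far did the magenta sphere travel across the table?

2.8

The magenta sphere moved from about (1.6, 6.6) to (4.2, 7.5), a distance of √(2.6² + 0.9²) ≈ 2.8.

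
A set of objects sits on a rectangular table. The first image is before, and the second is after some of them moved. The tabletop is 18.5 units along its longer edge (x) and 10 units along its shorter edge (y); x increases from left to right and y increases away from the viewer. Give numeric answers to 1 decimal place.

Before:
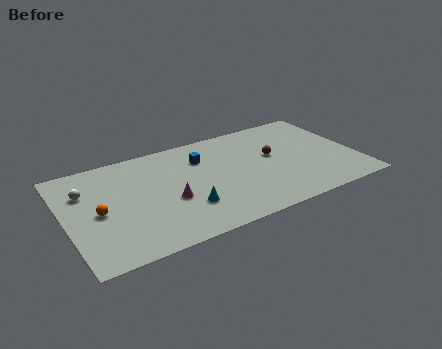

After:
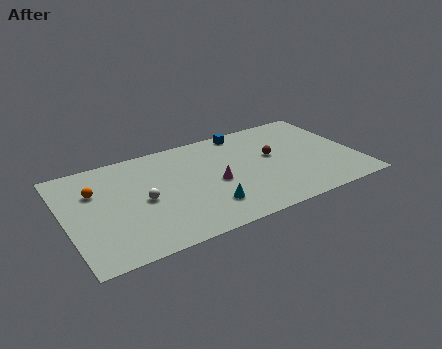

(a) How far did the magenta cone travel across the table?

3.0

The magenta cone was near (6.4, 4.0) before and (9.4, 4.5) after, so it travelled √(3.0² + 0.5²) ≈ 3.0 units.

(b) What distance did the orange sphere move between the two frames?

2.1

The orange sphere was near (2.0, 4.7) before and (2.0, 6.8) after, so it travelled √(0.0² + 2.1²) ≈ 2.1 units.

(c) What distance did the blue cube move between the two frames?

3.4

The blue cube moved from about (8.9, 7.3) to (11.9, 9.0), a distance of √(3.0² + 1.7²) ≈ 3.4.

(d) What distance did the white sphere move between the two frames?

4.1

The white sphere was near (1.4, 7.0) before and (4.8, 4.7) after, so it travelled √(3.4² + 2.3²) ≈ 4.1 units.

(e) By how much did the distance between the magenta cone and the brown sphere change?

-3.0

They were about 7.1 units apart before and 4.1 after — 3.0 units closer together.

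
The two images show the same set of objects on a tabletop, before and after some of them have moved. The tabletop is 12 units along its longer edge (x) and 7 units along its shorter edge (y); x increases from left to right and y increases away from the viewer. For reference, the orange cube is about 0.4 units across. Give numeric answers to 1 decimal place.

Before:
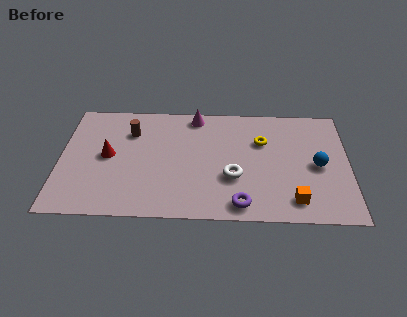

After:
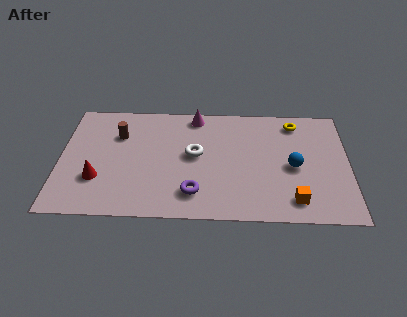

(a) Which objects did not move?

the orange cube and the magenta cone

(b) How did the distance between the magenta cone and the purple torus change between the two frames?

-0.9

They were about 5.6 units apart before and 4.7 after — 0.9 units closer together.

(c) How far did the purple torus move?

2.0

From (7.5, 0.9) to (5.6, 1.5), the purple torus covered √(1.9² + 0.6²) ≈ 2.0 units.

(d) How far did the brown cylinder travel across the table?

0.5

From (2.9, 5.1) to (2.4, 4.9), the brown cylinder covered √(0.5² + 0.2²) ≈ 0.5 units.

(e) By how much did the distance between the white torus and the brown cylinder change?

-1.6

The distance was about 5.0 in the first image and 3.4 in the second, so they moved 1.6 units closer together.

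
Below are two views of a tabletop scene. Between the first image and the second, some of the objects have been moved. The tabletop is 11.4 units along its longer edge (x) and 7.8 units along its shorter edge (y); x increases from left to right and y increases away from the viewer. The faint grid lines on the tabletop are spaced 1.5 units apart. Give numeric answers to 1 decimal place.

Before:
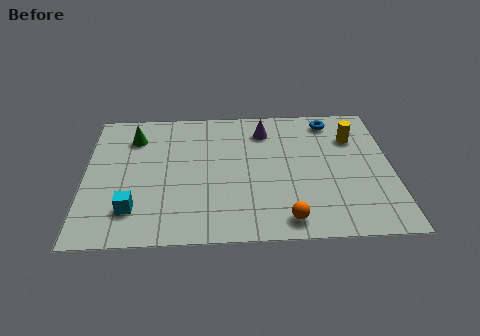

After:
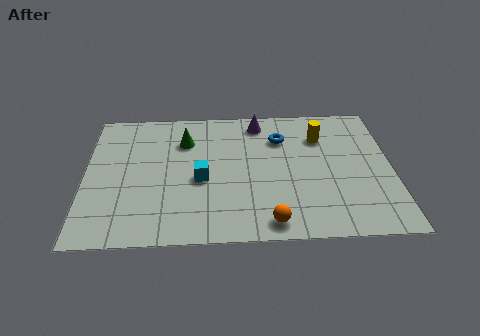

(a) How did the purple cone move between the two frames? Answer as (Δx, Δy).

(-0.2, 0.5)

The purple cone was at about (6.7, 6.2) and moved to about (6.5, 6.7).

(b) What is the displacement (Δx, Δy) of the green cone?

(1.9, -0.3)

From the two frames, the green cone sits at roughly (1.8, 6.0) before and (3.7, 5.7) after.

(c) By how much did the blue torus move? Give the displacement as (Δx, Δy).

(-1.9, -1.0)

The blue torus started near (9.2, 6.7) and ended near (7.3, 5.7).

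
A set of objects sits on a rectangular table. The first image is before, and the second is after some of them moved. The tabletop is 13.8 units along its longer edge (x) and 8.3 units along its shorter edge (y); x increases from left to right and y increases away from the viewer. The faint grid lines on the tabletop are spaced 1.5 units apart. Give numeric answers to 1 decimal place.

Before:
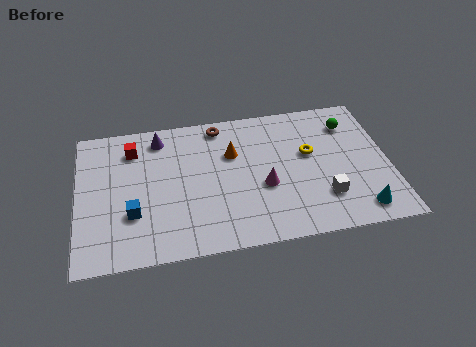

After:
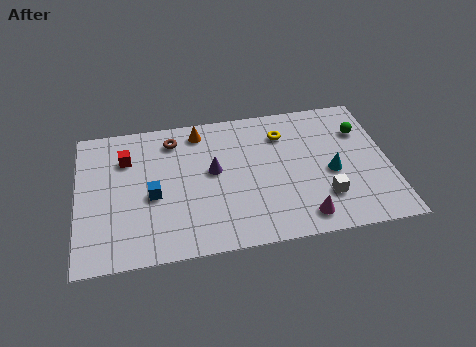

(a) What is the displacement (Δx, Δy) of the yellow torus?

(-1.1, 1.4)

The yellow torus was at about (10.3, 4.9) and moved to about (9.2, 6.3).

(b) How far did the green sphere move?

0.7

From (12.2, 6.4) to (12.7, 5.9), the green sphere covered √(0.5² + 0.5²) ≈ 0.7 units.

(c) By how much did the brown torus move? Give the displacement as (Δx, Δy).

(-2.1, -0.5)

From the two frames, the brown torus sits at roughly (6.4, 7.3) before and (4.3, 6.8) after.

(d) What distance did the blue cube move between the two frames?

1.3

From (2.4, 2.7) to (3.3, 3.6), the blue cube covered √(0.9² + 0.9²) ≈ 1.3 units.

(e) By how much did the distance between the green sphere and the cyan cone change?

-2.5

The distance was about 5.2 in the first image and 2.7 in the second, so they moved 2.5 units closer together.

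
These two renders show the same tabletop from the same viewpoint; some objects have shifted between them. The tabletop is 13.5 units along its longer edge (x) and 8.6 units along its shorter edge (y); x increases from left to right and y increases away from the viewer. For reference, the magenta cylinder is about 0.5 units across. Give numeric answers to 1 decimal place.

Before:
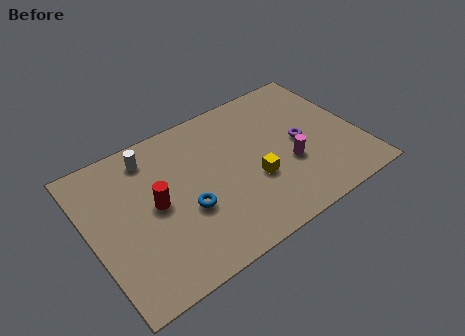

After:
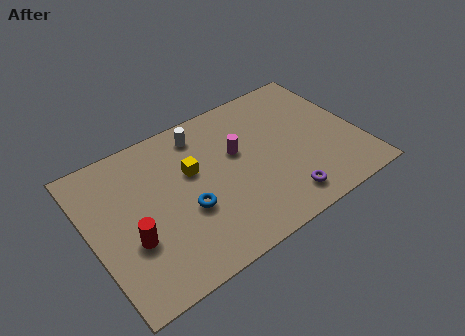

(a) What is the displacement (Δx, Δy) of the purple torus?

(-1.5, -2.8)

The purple torus started near (10.6, 4.2) and ended near (9.1, 1.4).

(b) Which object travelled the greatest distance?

the yellow cube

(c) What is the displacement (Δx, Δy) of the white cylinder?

(2.6, 0.0)

The white cylinder started near (3.4, 7.2) and ended near (6.0, 7.2).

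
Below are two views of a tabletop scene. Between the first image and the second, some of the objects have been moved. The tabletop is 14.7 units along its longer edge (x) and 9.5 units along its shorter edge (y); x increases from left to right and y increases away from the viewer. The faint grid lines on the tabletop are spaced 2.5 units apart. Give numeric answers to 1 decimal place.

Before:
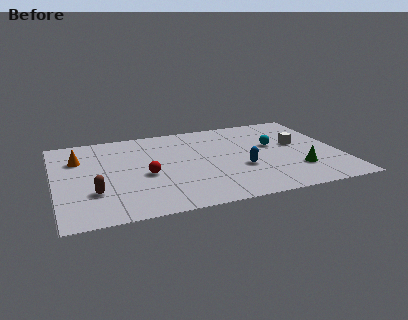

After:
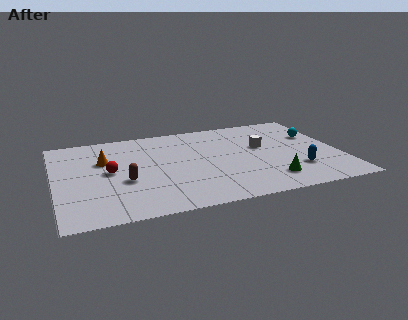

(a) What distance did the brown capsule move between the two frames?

1.8

From (1.9, 2.9) to (3.5, 3.7), the brown capsule covered √(1.6² + 0.8²) ≈ 1.8 units.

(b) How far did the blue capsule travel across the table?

2.9

The blue capsule moved from about (9.5, 3.5) to (12.3, 2.6), a distance of √(2.8² + 0.9²) ≈ 2.9.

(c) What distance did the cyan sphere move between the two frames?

2.4

From (11.4, 5.6) to (13.7, 6.2), the cyan sphere covered √(2.3² + 0.6²) ≈ 2.4 units.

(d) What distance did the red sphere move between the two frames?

2.0

From (4.6, 4.1) to (2.8, 4.9), the red sphere covered √(1.8² + 0.8²) ≈ 2.0 units.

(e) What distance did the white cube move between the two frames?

1.8

The white cube was near (12.6, 5.4) before and (10.8, 5.6) after, so it travelled √(1.8² + 0.2²) ≈ 1.8 units.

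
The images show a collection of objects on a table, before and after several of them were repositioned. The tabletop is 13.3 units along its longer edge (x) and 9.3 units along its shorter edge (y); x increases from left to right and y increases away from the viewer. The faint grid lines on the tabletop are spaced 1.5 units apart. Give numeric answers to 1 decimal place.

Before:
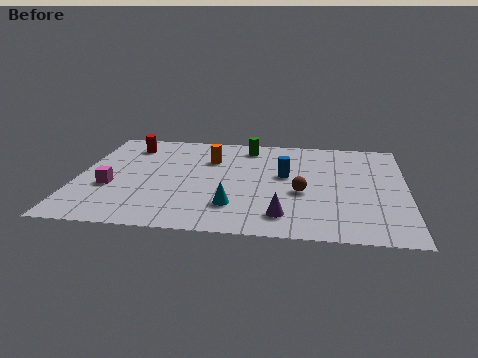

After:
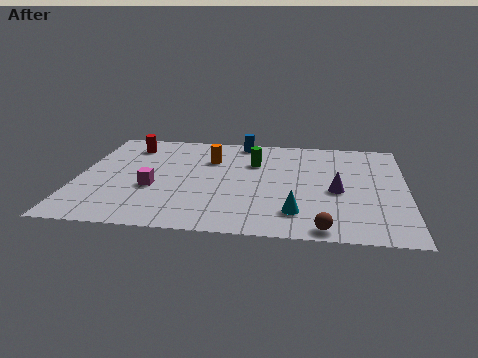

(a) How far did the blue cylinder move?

3.6

The blue cylinder was near (8.4, 5.3) before and (6.5, 8.4) after, so it travelled √(1.9² + 3.1²) ≈ 3.6 units.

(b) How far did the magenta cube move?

1.7

The magenta cube moved from about (1.4, 3.5) to (3.1, 3.6), a distance of √(1.7² + 0.1²) ≈ 1.7.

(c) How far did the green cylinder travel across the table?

1.5

The green cylinder was near (6.8, 7.9) before and (7.1, 6.4) after, so it travelled √(0.3² + 1.5²) ≈ 1.5 units.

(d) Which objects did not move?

the orange cylinder and the red cylinder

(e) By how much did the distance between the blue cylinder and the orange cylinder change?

-1.1

They were about 3.3 units apart before and 2.2 after — 1.1 units closer together.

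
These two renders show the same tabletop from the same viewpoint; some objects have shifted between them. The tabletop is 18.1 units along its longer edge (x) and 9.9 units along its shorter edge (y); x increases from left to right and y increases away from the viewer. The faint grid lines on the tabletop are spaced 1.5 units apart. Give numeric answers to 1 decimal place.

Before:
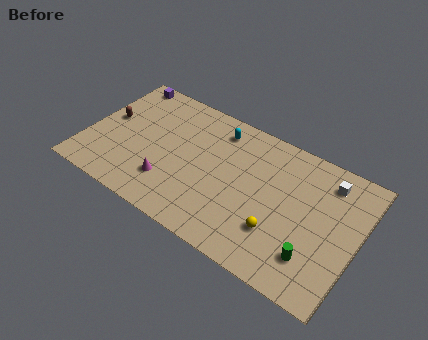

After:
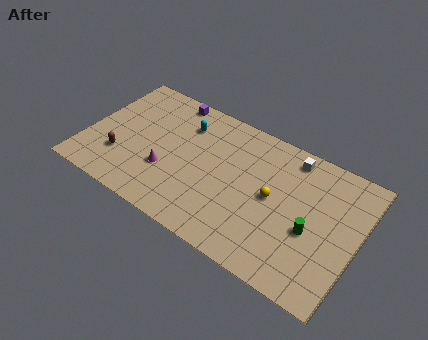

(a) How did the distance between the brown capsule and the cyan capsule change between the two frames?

-1.8

Before: roughly 7.6 units apart; after: 5.8. That's 1.8 units closer together.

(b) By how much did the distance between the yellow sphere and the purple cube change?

-4.6

The distance was about 13.2 in the first image and 8.6 in the second, so they moved 4.6 units closer together.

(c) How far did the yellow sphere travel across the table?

2.3

From (13.2, 2.9) to (12.5, 5.1), the yellow sphere covered √(0.7² + 2.2²) ≈ 2.3 units.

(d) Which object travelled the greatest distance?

the purple cube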